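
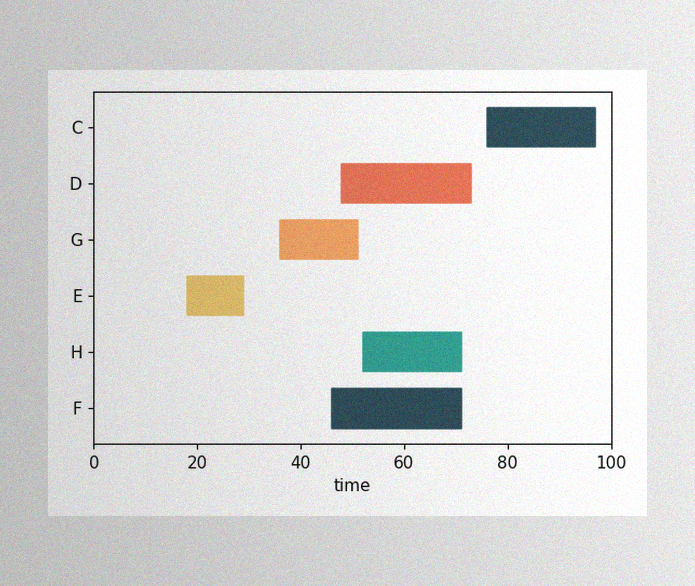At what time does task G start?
36

The image has some photo noise and uneven lighting. The G bar begins at t=36.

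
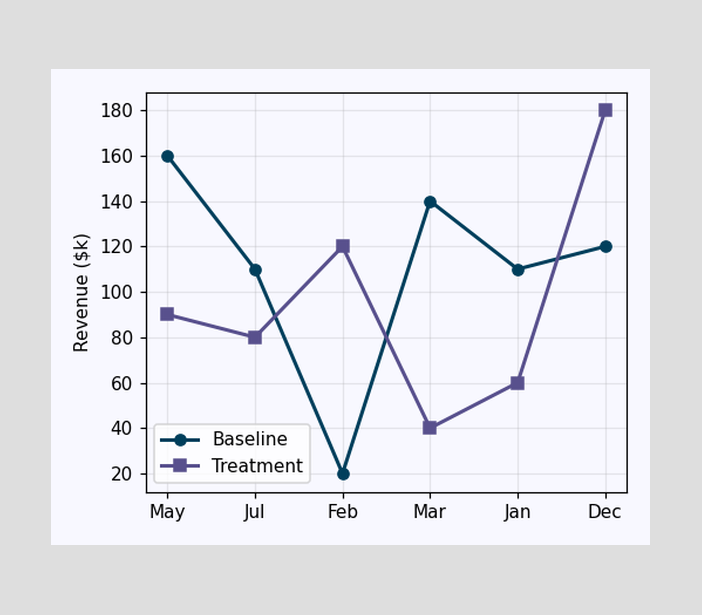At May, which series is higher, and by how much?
At May, Baseline sits above the other line by $70k.

Baseline, by $70k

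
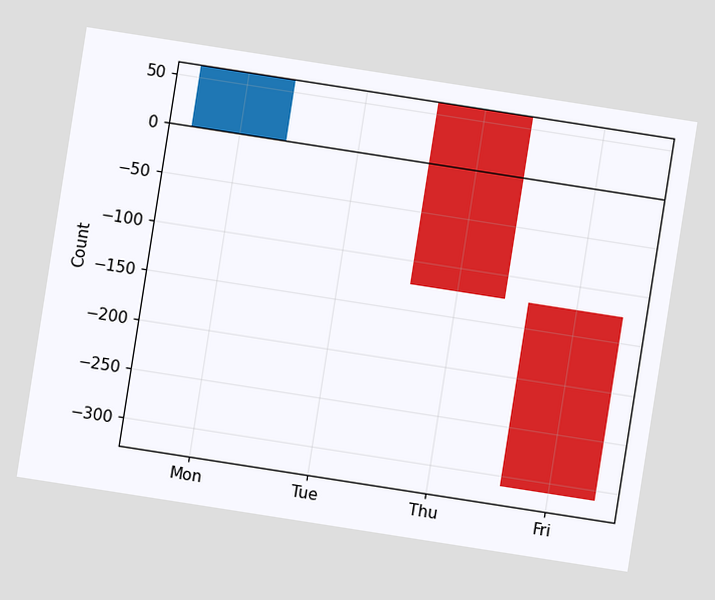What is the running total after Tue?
62

The chart is tilted about 9° clockwise. After Tue the running total reaches 62.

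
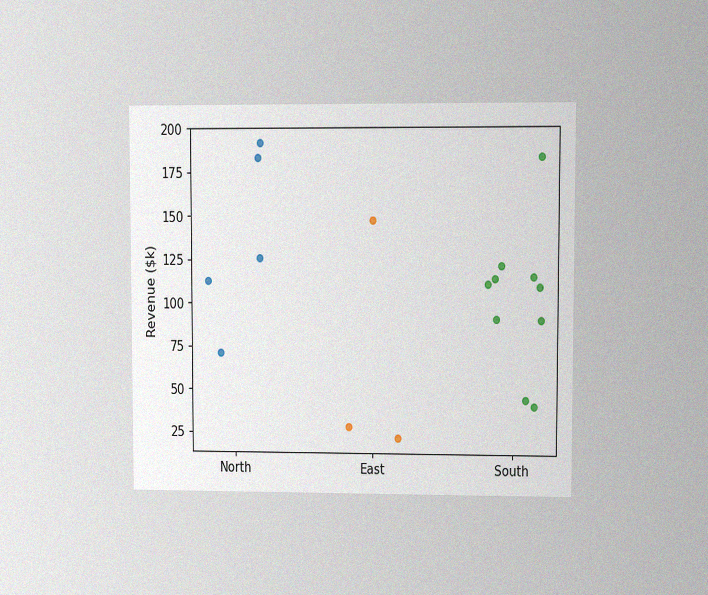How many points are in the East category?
3

The chart is viewed at a slight angle, with some photo noise. Counting the markers in the East column gives 3.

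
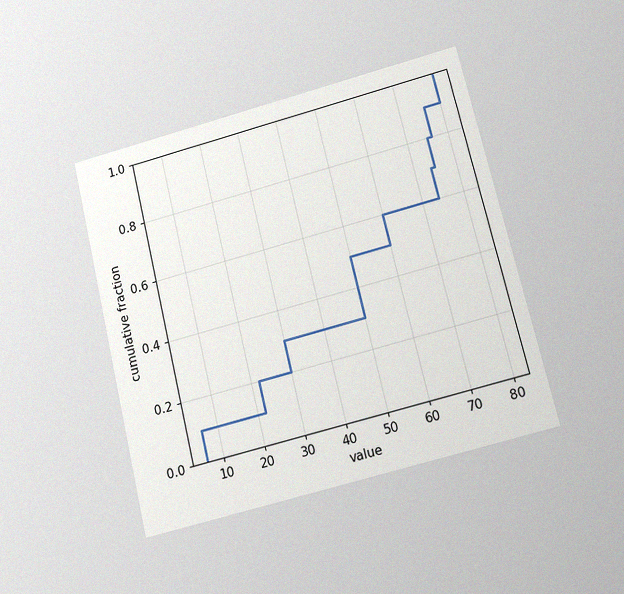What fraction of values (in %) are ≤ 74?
The chart is tilted about 13° counter-clockwise and viewed slightly from below, with some photo noise. At x=74 the ECDF step is at 70%.

70%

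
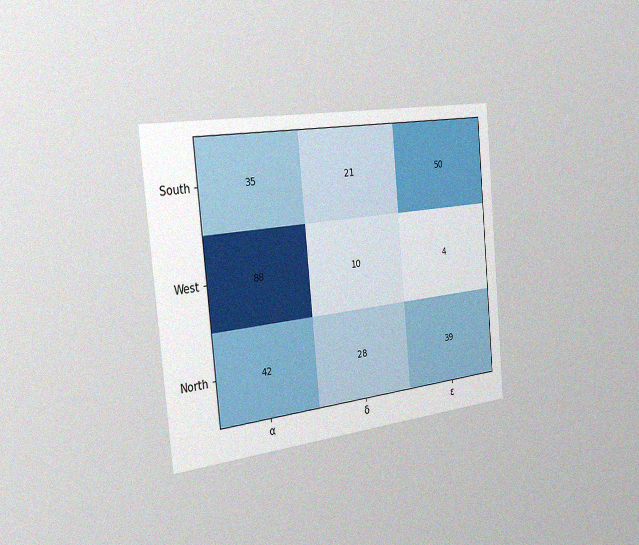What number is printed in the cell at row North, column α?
42

The chart is tilted about 5° counter-clockwise and viewed slightly from the left, with some photo noise. The (North, α) cell reads 42.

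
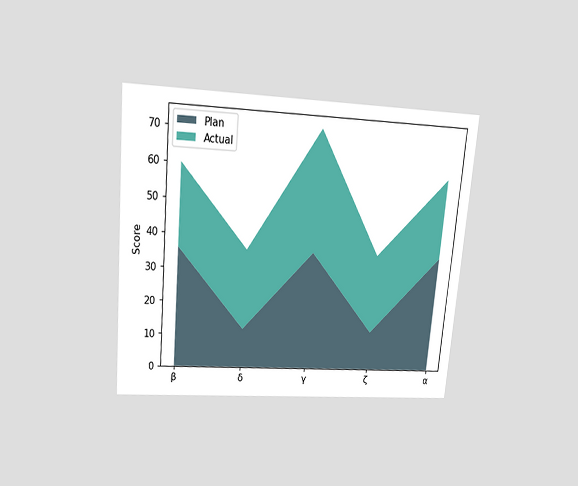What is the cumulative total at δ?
The chart is tilted about 5° clockwise and viewed slightly from above. The stacked total at δ reaches 36.

36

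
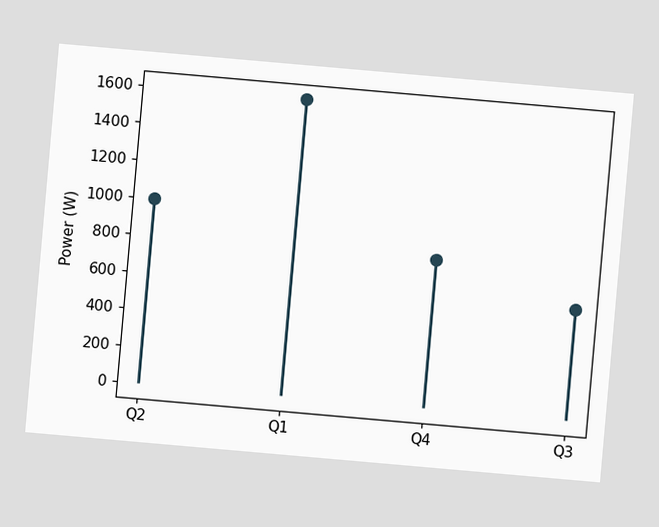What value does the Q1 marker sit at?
The chart is tilted about 5° clockwise. The Q1 marker sits at 1600W.

1600W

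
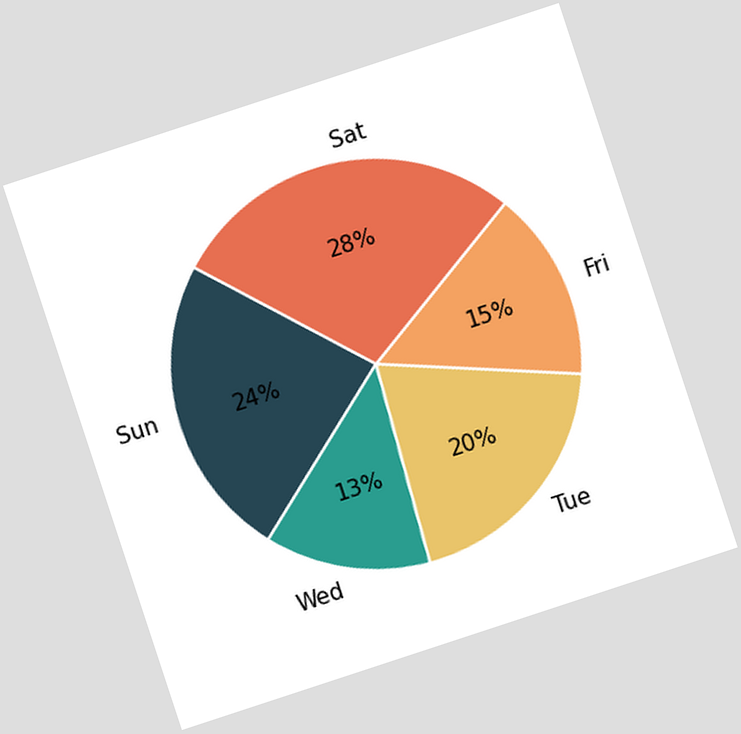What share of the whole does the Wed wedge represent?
13%

The chart is tilted about 18° counter-clockwise. The Wed slice takes up 13% of the pie.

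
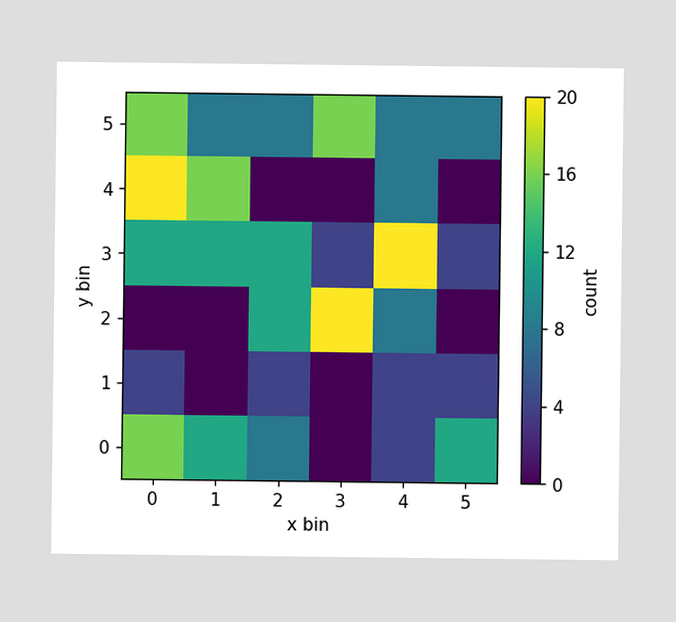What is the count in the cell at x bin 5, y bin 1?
4

Matching the cell (5, 1) against the colorbar gives 4.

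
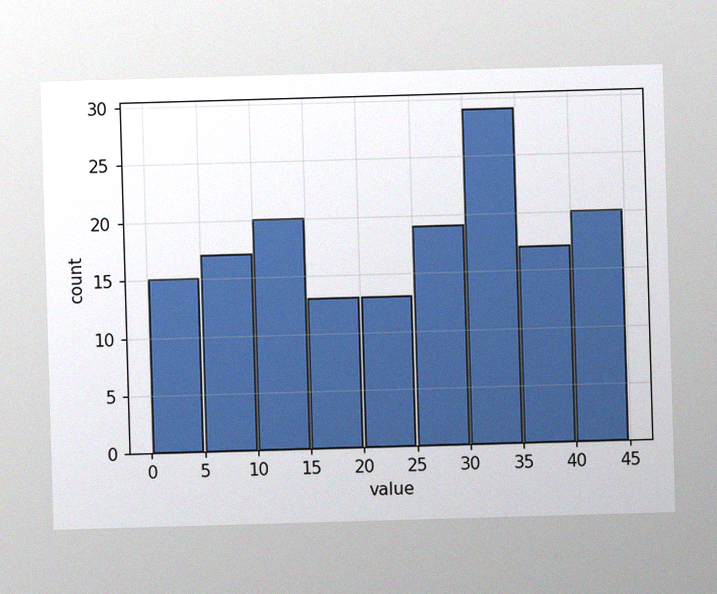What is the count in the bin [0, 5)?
15

The image has some photo noise and uneven lighting. The [0, 5) bin has height 15.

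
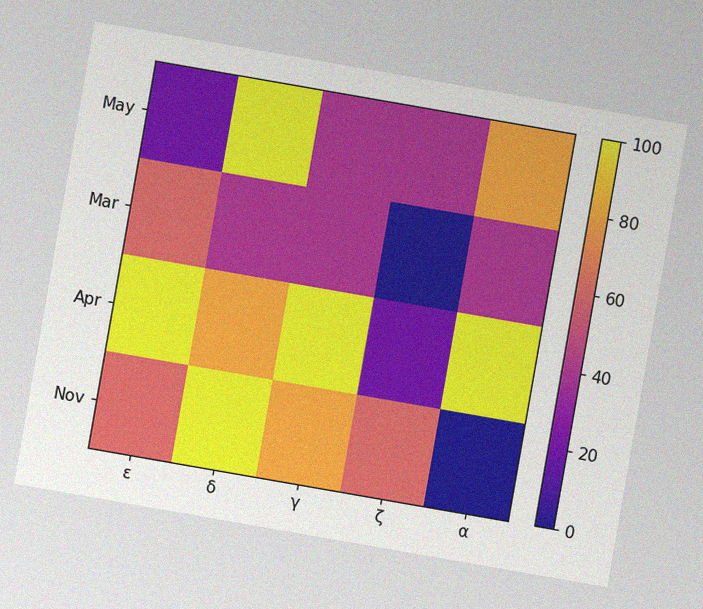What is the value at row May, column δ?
100

The chart is tilted about 10° clockwise, with some photo noise. Matching cell (May, δ) against the colorbar gives 100.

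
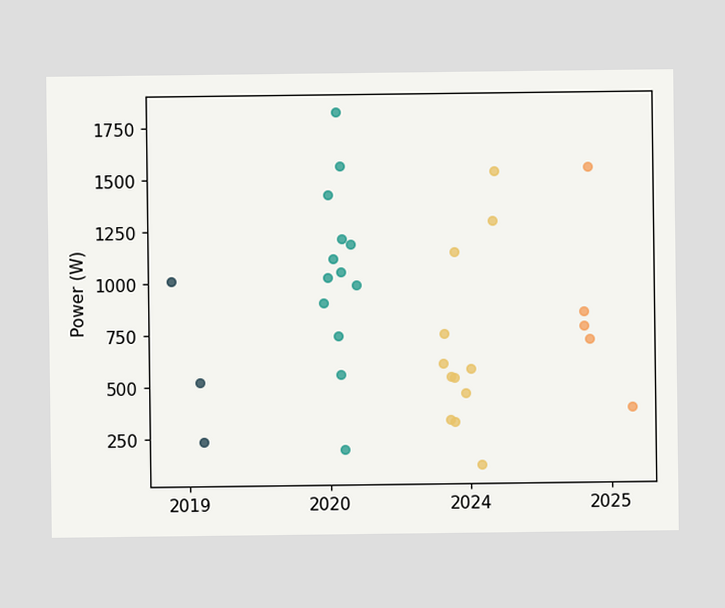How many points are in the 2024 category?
Counting the markers in the 2024 column gives 12.

12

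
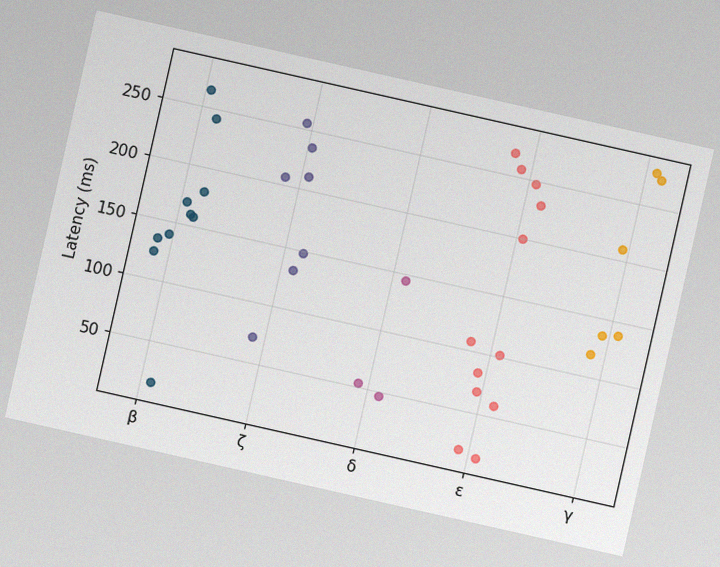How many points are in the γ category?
The chart is tilted about 13° clockwise, with some photo noise. Counting the markers in the γ column gives 6.

6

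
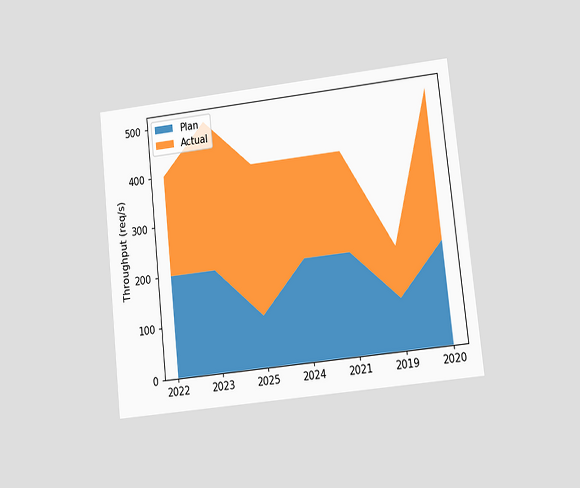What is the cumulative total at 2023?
The chart is tilted about 6° counter-clockwise and viewed at a slight angle. The stacked total at 2023 reaches 500req/s.

500req/s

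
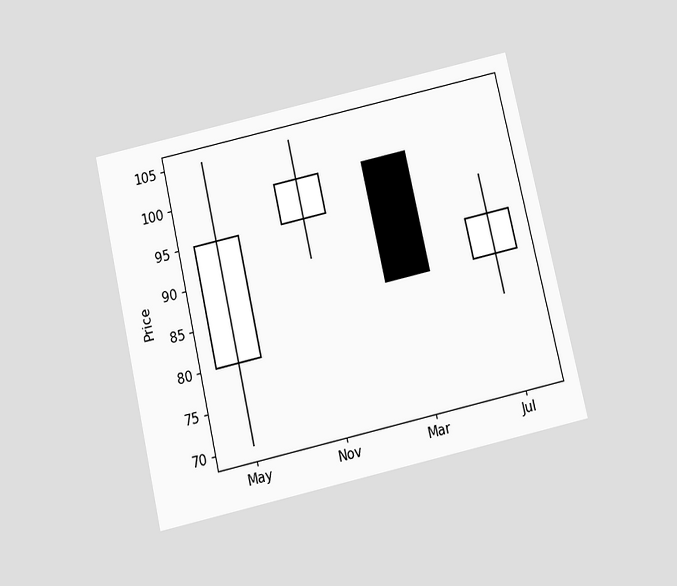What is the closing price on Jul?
90

The chart is tilted about 13° counter-clockwise and viewed slightly from below. The Jul candle closes at 90.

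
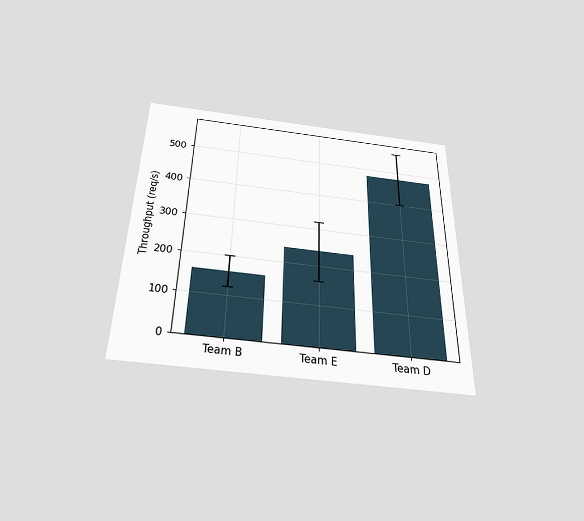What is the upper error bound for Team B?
The chart is viewed slightly from below. The Team B bar's upper whisker reaches 200req/s.

200req/s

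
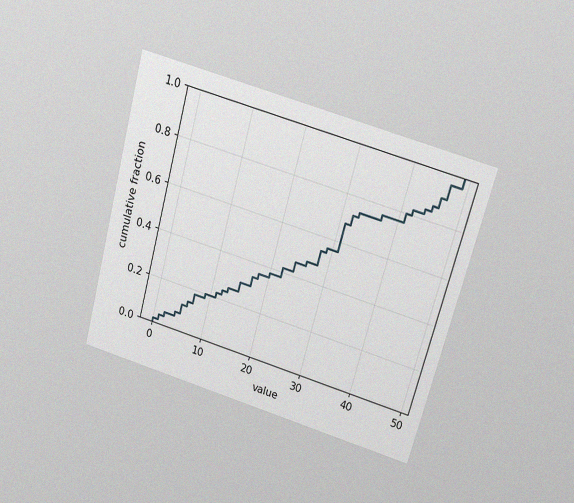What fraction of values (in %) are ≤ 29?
The chart is tilted about 15° clockwise and viewed slightly from above, with some photo noise. At x=29 the ECDF step is at 56%.

56%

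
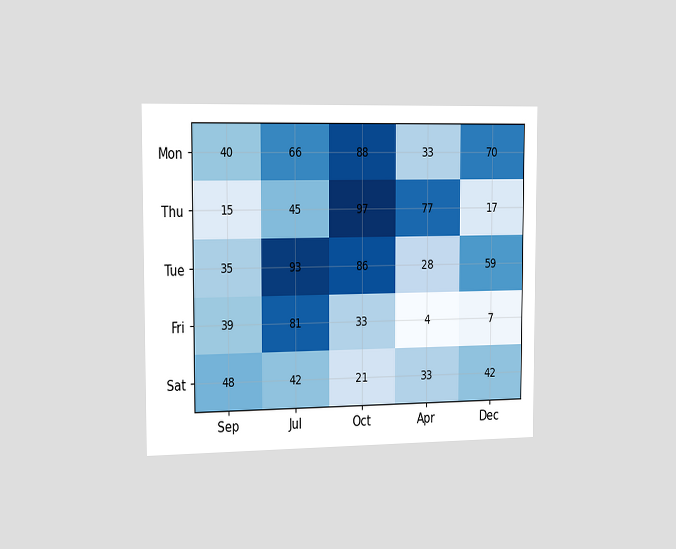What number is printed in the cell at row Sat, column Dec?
The chart is viewed slightly from the left. The (Sat, Dec) cell reads 42.

42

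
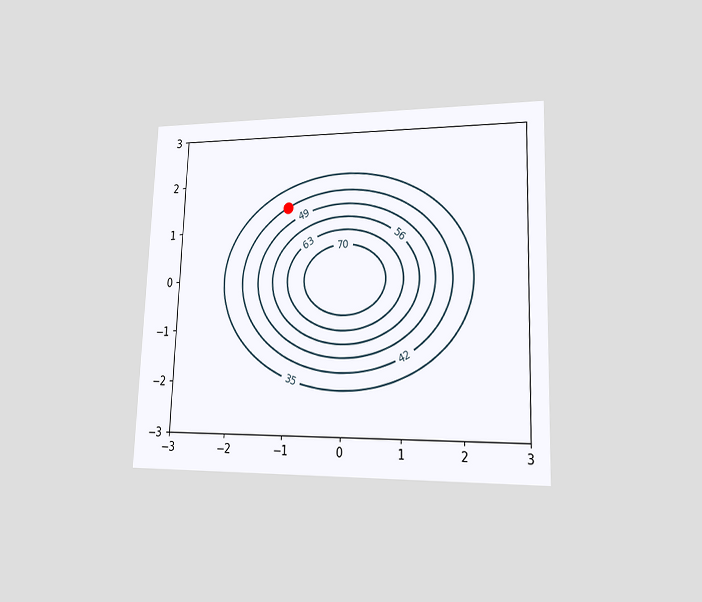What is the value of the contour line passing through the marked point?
The chart is tilted about 2° clockwise and viewed at a slight angle. The marked point sits on the contour labelled 42.

42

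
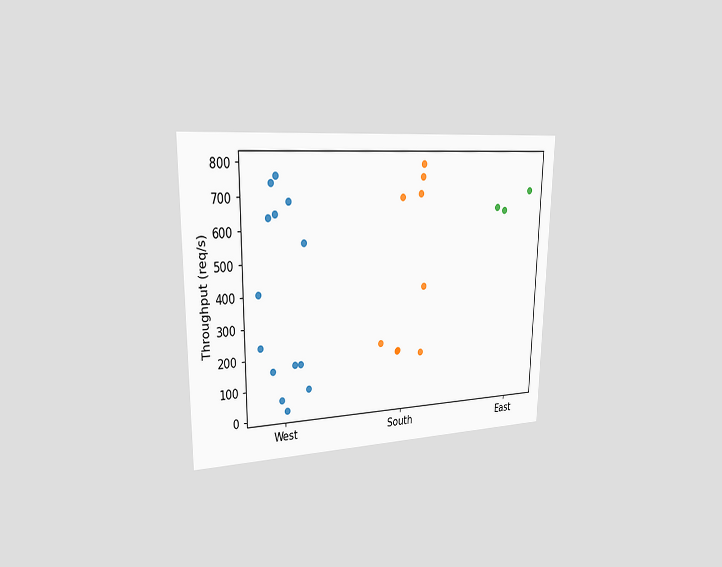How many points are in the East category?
3

The chart is viewed slightly from the left. Counting the markers in the East column gives 3.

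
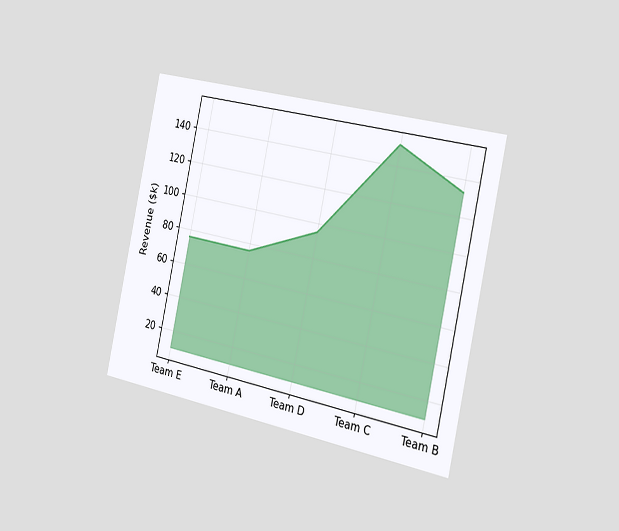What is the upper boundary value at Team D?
The chart is tilted about 12° clockwise and viewed slightly from the right. At Team D the upper boundary is at $95k.

$95k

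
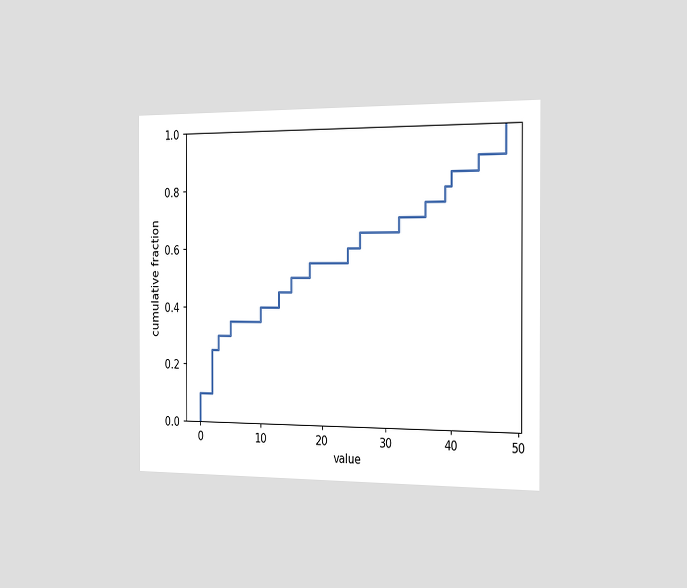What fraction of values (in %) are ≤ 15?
50%

The chart is viewed slightly from the right. At x=15 the ECDF step is at 50%.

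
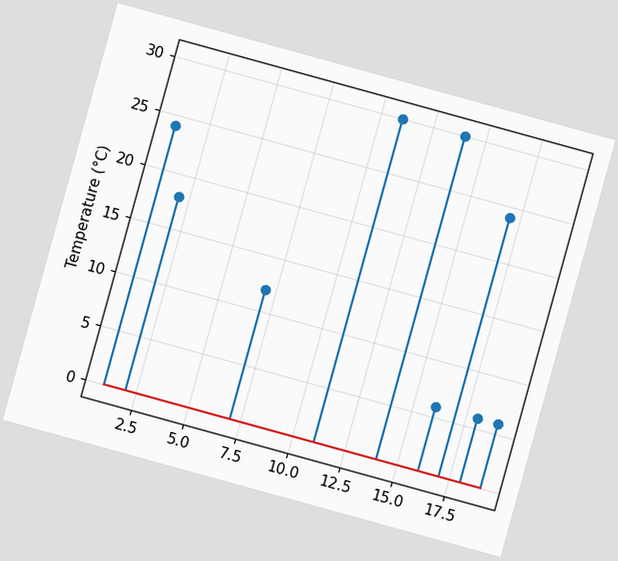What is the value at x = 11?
The chart is tilted about 15° clockwise. The stem at x=11 reaches 30°C.

30°C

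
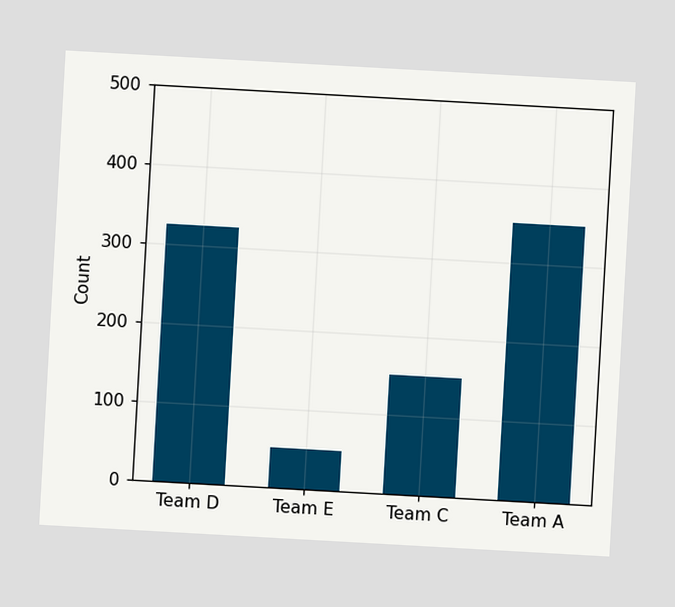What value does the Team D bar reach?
The chart is tilted about 3° clockwise. Reading along the chart's y-axis, the Team D bar reaches 325.

325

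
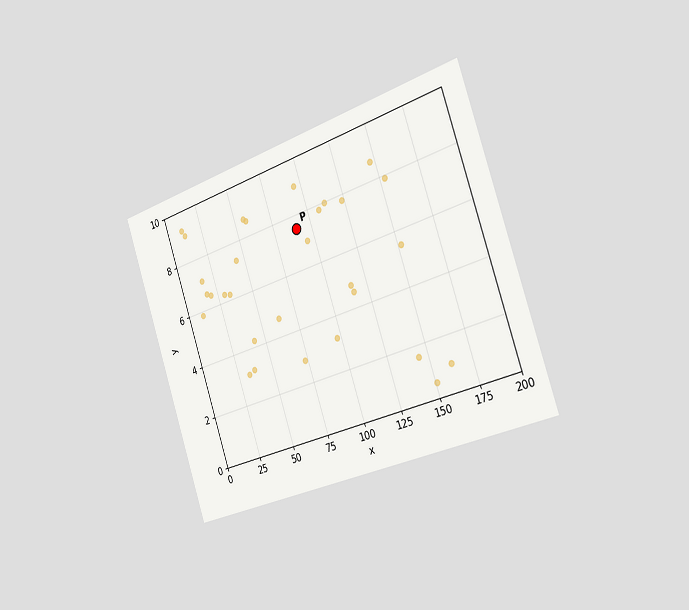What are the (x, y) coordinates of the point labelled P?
The chart is tilted about 18° counter-clockwise and viewed slightly from the right. Following the gridlines from P to each axis, P sits at (90, 7.5).

(90, 7.5)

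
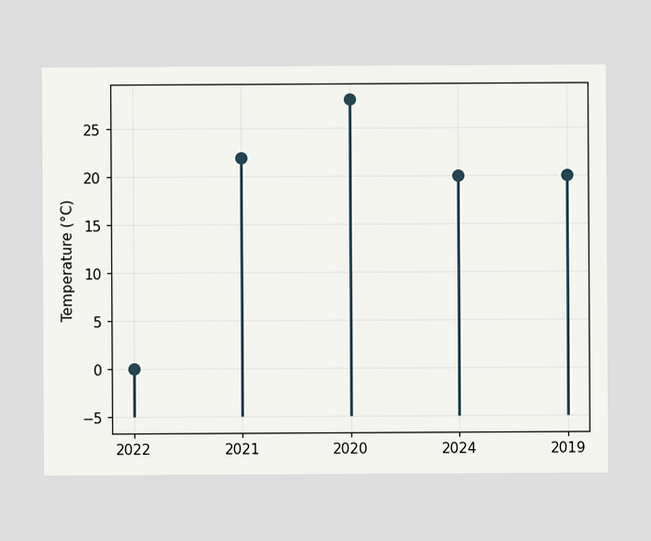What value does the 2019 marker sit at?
20°C

The 2019 marker sits at 20°C.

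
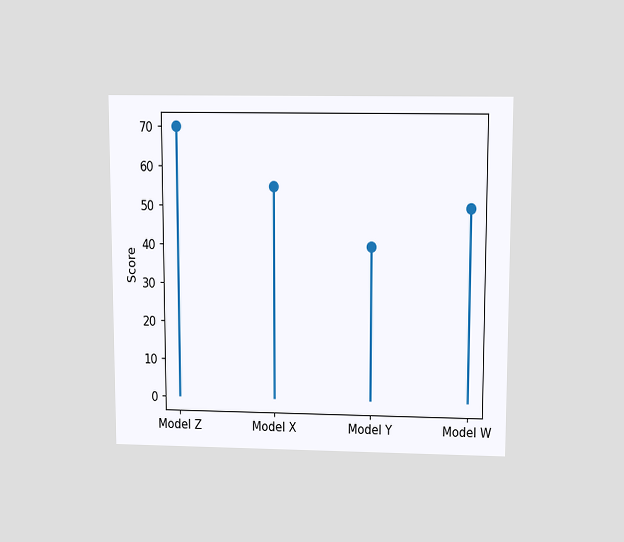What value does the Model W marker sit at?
The chart is viewed slightly from above. The Model W marker sits at 50.

50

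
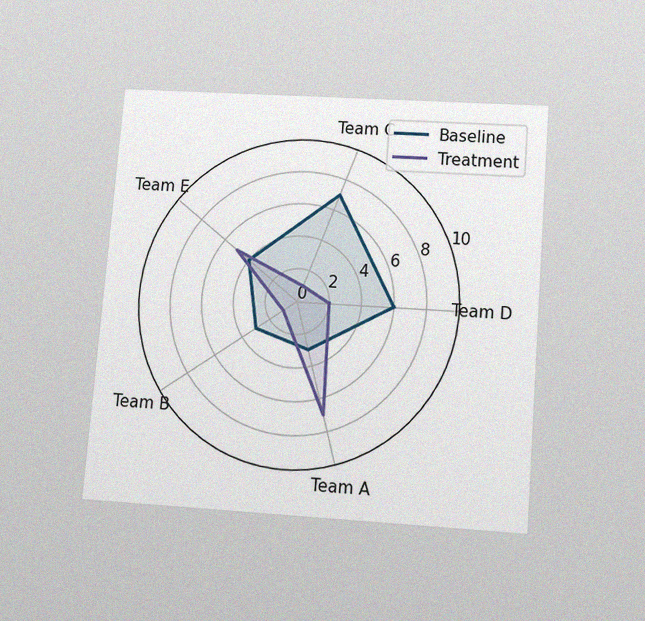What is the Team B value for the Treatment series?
1

The chart is tilted about 5° clockwise and viewed slightly from below, with some photo noise. On the Team B axis, Treatment reaches 1.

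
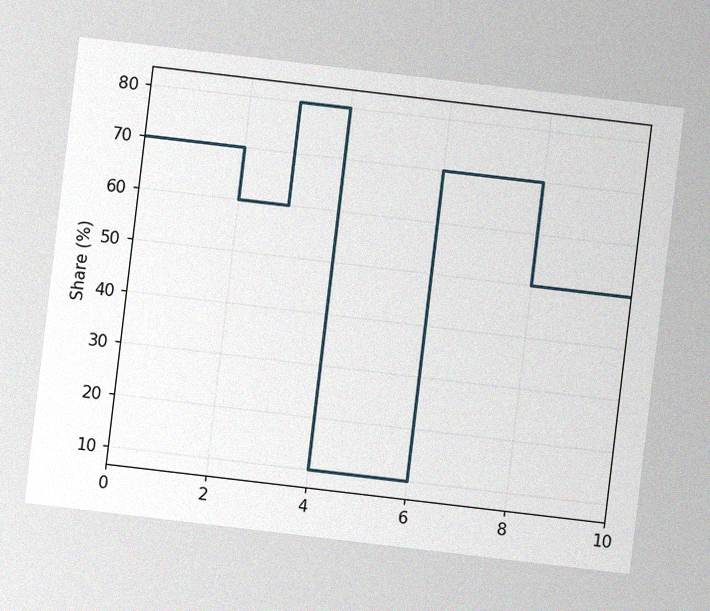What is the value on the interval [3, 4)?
80%

The chart is tilted about 7° clockwise, with some photo noise. On [3, 4) the step sits at 80%.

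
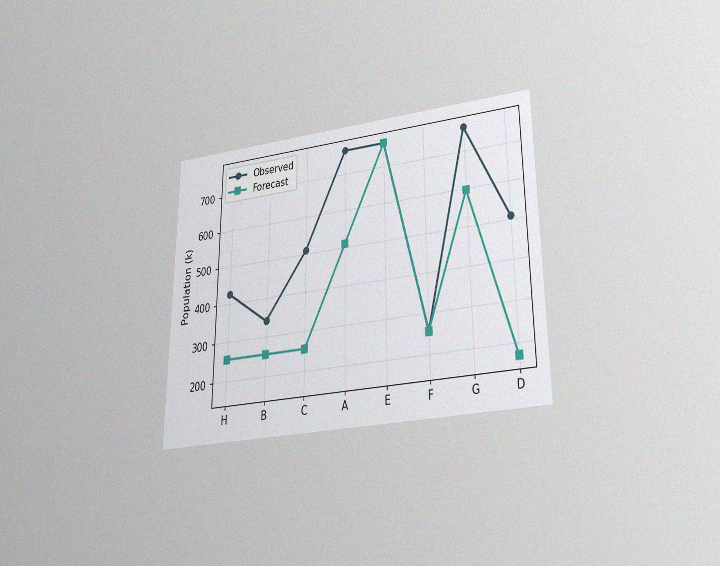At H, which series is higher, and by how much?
The chart is viewed slightly from below, with some photo noise. At H, Observed sits above the other line by 170k.

Observed, by 170k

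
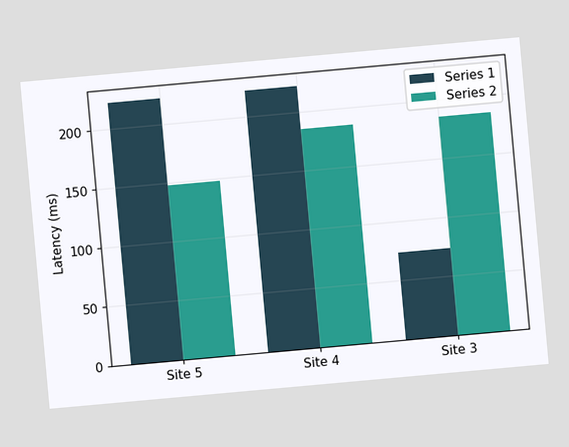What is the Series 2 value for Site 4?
185ms

The chart is tilted about 5° counter-clockwise. The Series 2 bar at Site 4 reaches 185ms on the y-axis.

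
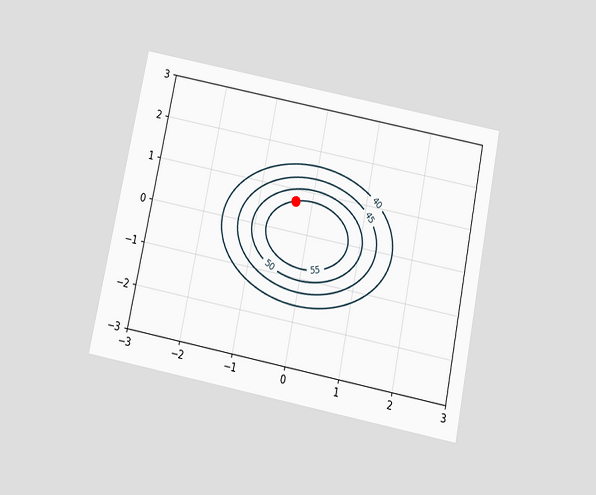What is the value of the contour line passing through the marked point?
The chart is tilted about 11° clockwise and viewed slightly from below. The marked point sits on the contour labelled 55.

55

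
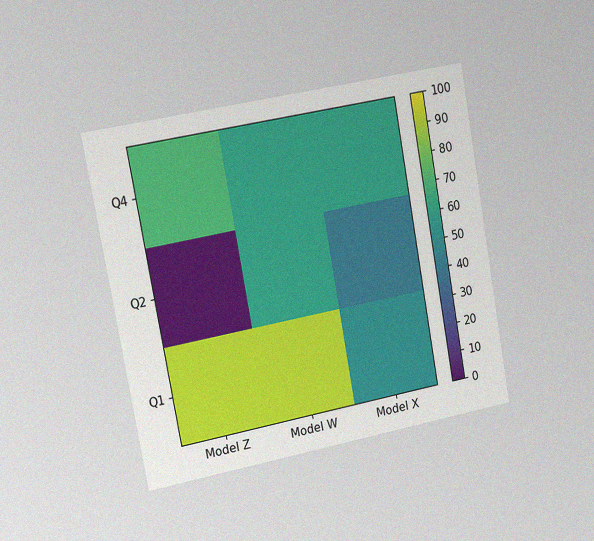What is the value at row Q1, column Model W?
90

The chart is tilted about 10° counter-clockwise and viewed slightly from the left, with some photo noise. Matching cell (Q1, Model W) against the colorbar gives 90.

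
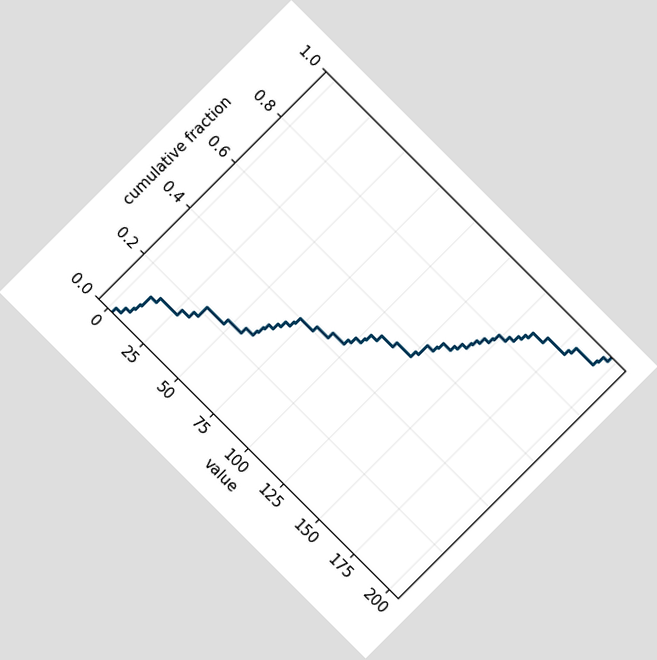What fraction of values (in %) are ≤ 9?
6%

The chart is tilted about 45° clockwise. At x=9 the ECDF step is at 6%.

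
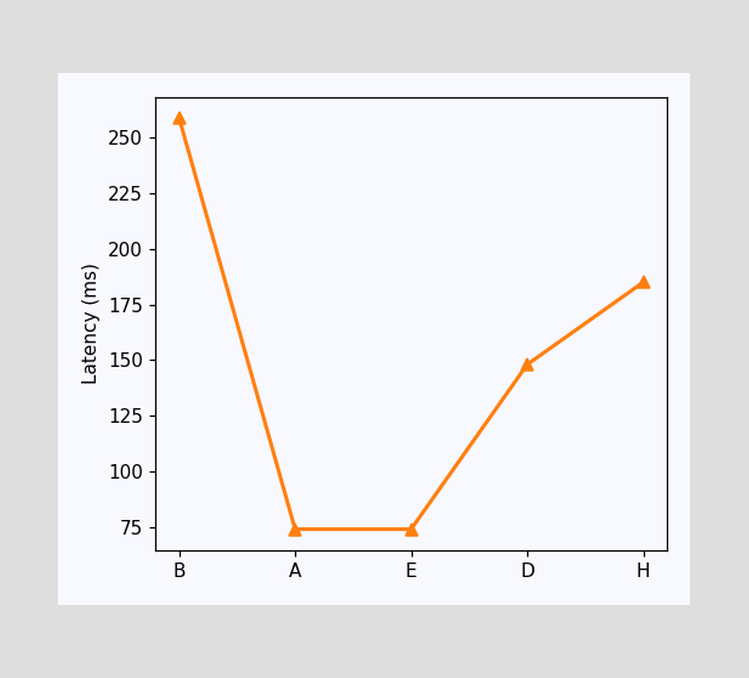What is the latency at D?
148ms

At D, the line is at 148ms.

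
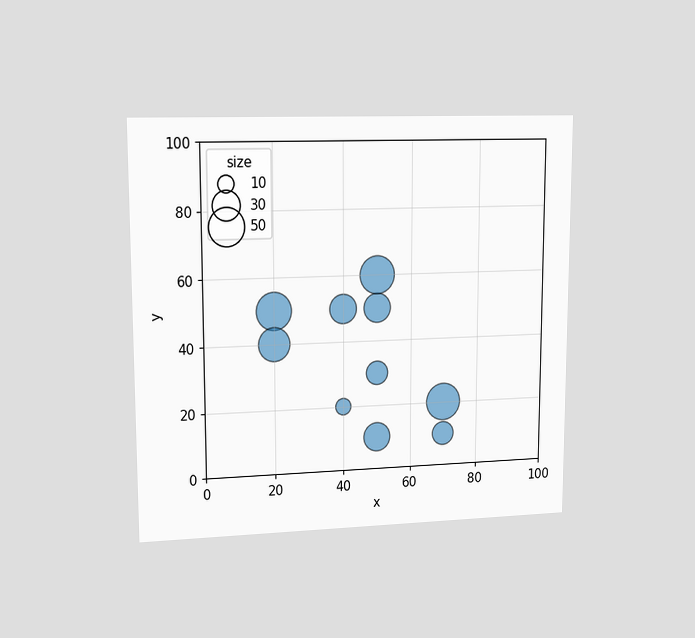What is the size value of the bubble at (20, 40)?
The chart is viewed at a slight angle. Matching the bubble at (20, 40) against the size legend gives 40.

40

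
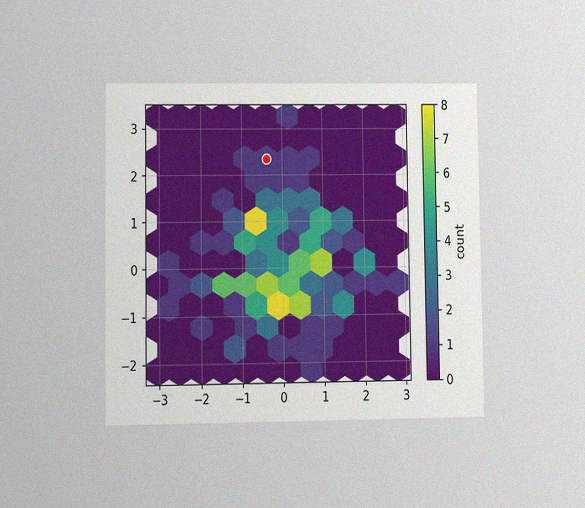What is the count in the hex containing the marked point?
1

The chart is viewed at a slight angle, with some photo noise. The marked hex reads 1 on the colorbar.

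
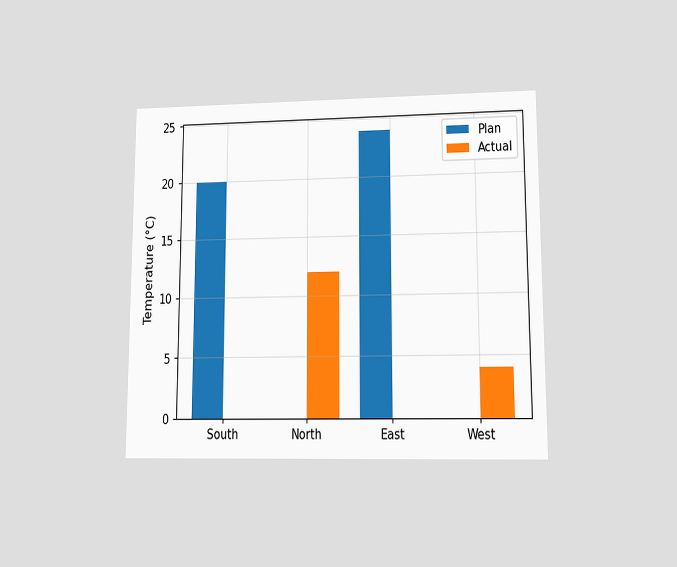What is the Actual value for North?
12°C

The chart is viewed at a slight angle. The Actual bar at North reaches 12°C on the y-axis.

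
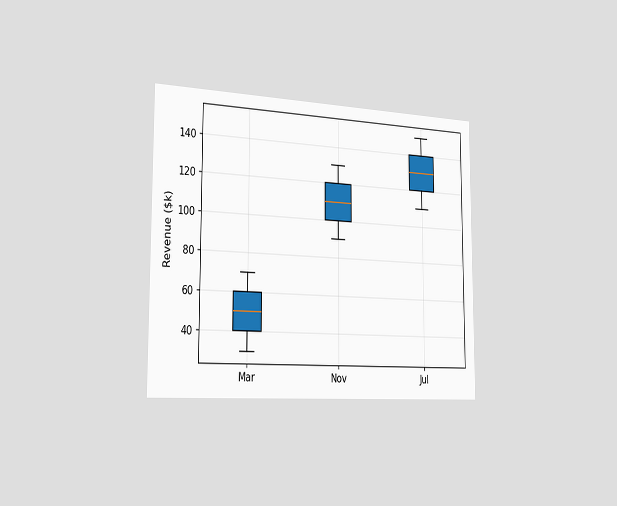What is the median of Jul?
The chart is viewed slightly from the left. The median line in the Jul box sits at $130k.

$130k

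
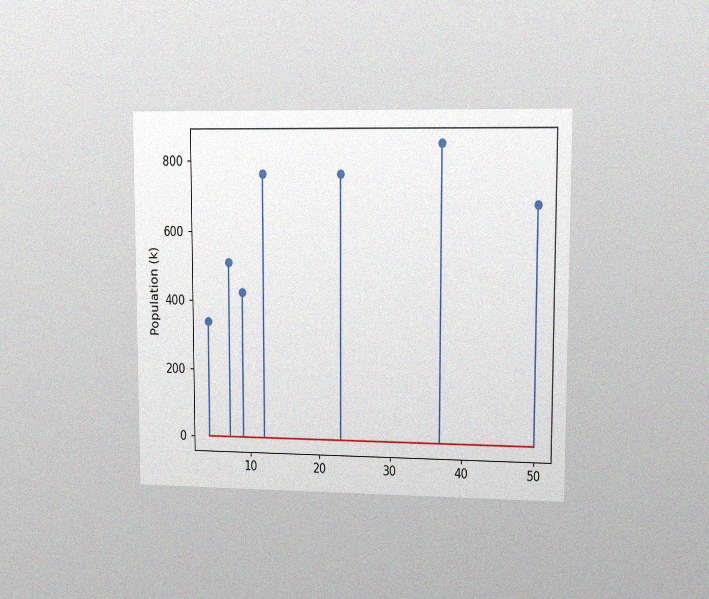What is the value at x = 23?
765k

The chart is viewed at a slight angle, with some photo noise. The stem at x=23 reaches 765k.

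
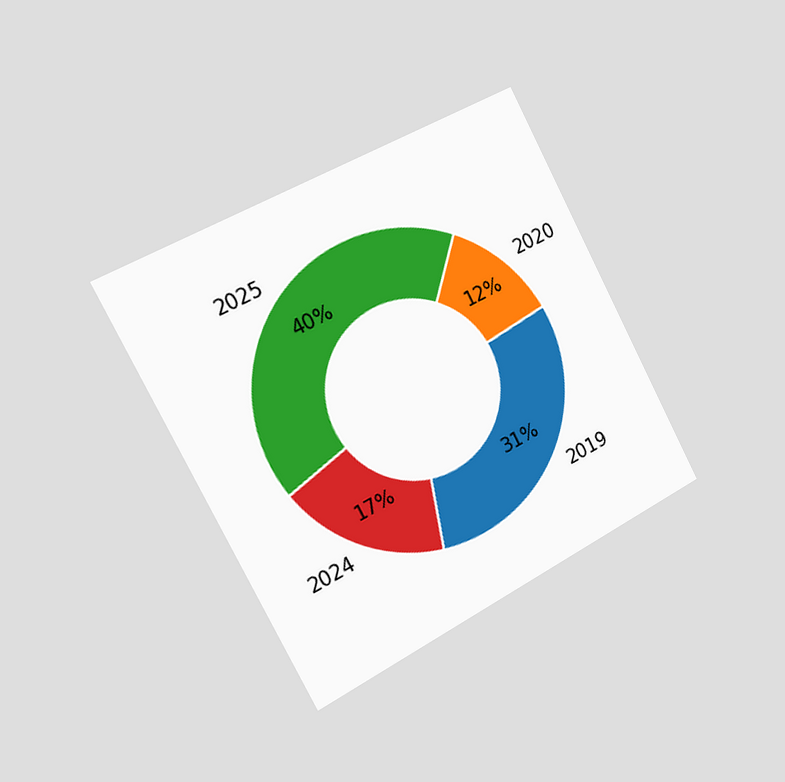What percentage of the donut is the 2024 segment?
17%

The chart is tilted about 28° counter-clockwise and viewed slightly from the left. The 2024 segment takes up 17% of the ring.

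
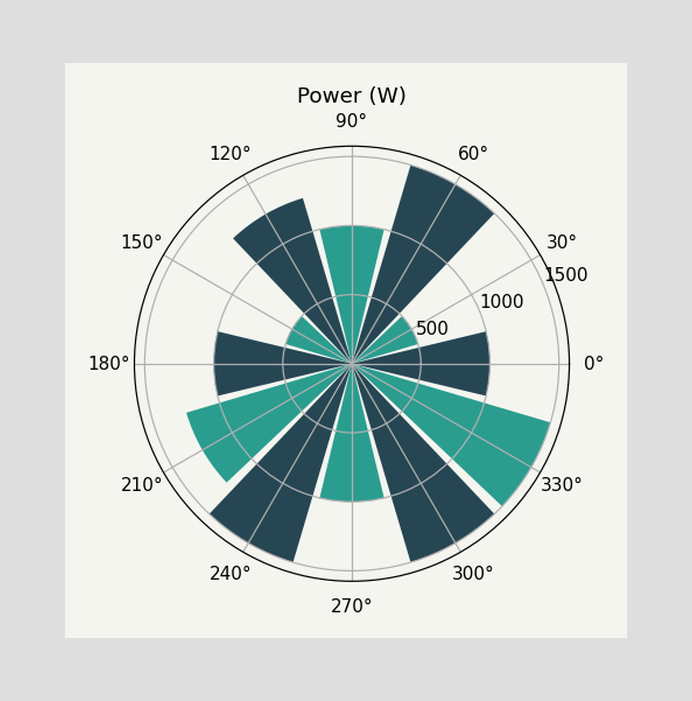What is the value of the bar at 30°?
500W

The bar at 30° reaches 500W on the radial axis.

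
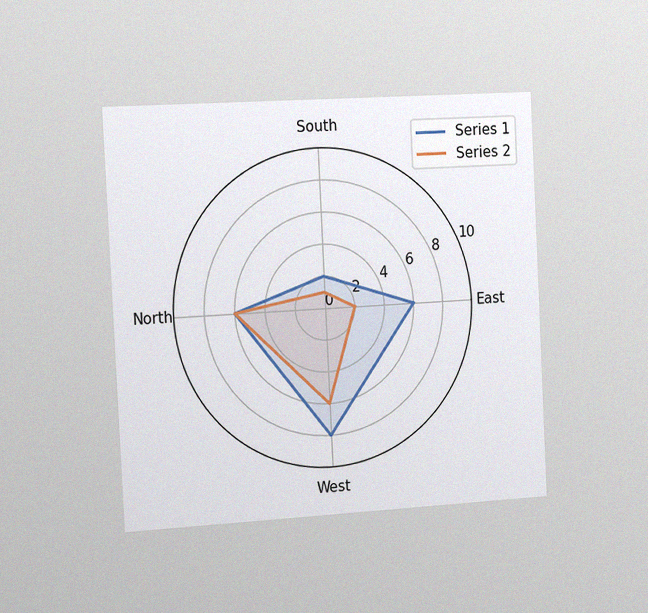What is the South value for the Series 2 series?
The chart is tilted about 3° counter-clockwise and viewed slightly from the left, with some photo noise. On the South axis, Series 2 reaches 1.

1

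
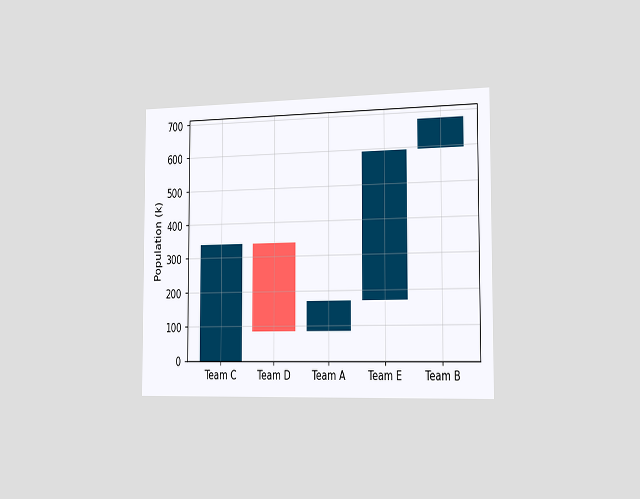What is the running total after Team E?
595k

The chart is viewed slightly from the right. After Team E the running total reaches 595k.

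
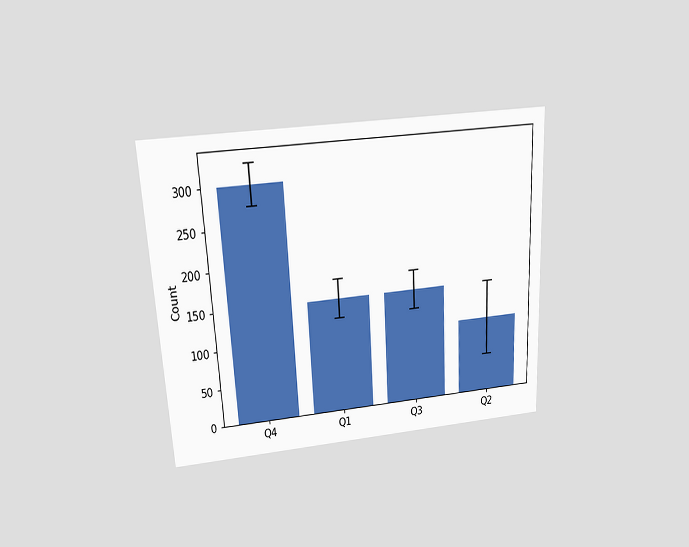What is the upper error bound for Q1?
The chart is tilted about 3° counter-clockwise and viewed slightly from above. The Q1 bar's upper whisker reaches 175.

175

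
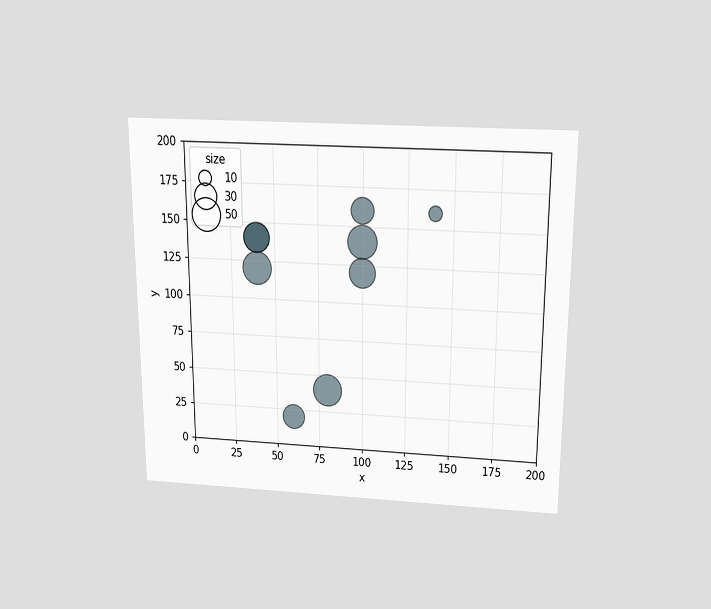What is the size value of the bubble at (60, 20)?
The chart is viewed slightly from above. Matching the bubble at (60, 20) against the size legend gives 30.

30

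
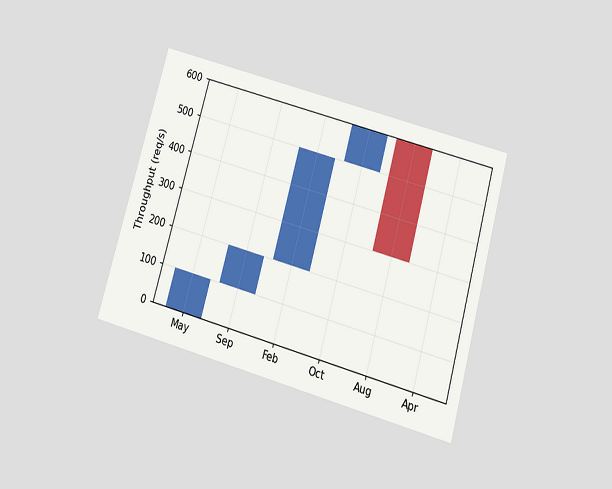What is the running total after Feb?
500req/s

The chart is tilted about 16° clockwise and viewed slightly from below. After Feb the running total reaches 500req/s.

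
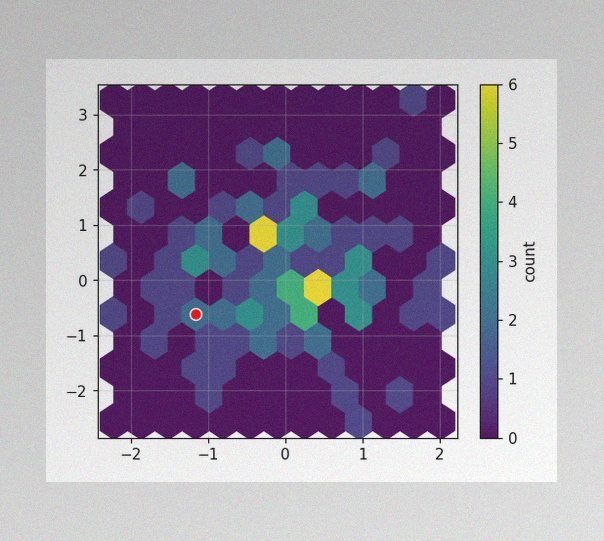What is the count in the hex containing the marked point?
The image has some photo noise and uneven lighting. The marked hex reads 2 on the colorbar.

2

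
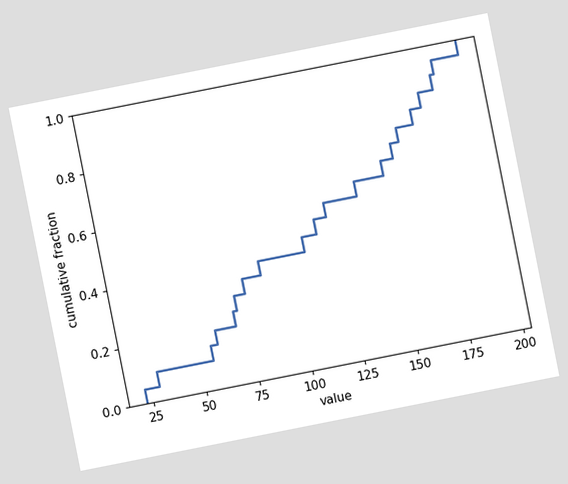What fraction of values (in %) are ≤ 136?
60%

The chart is tilted about 11° counter-clockwise. At x=136 the ECDF step is at 60%.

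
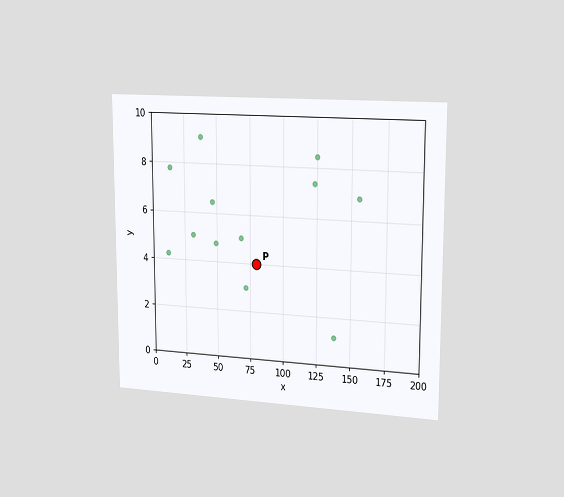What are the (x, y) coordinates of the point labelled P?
The chart is viewed slightly from the right. Following the gridlines from P to each axis, P sits at (80, 4).

(80, 4)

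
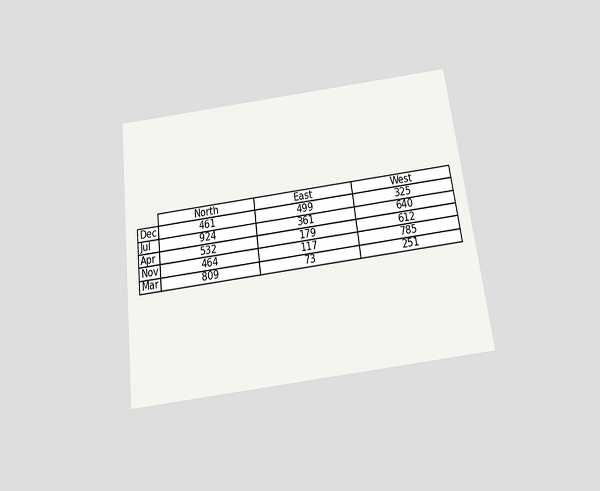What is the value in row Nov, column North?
The chart is tilted about 7° counter-clockwise and viewed slightly from below. The (Nov, North) cell reads 464.

464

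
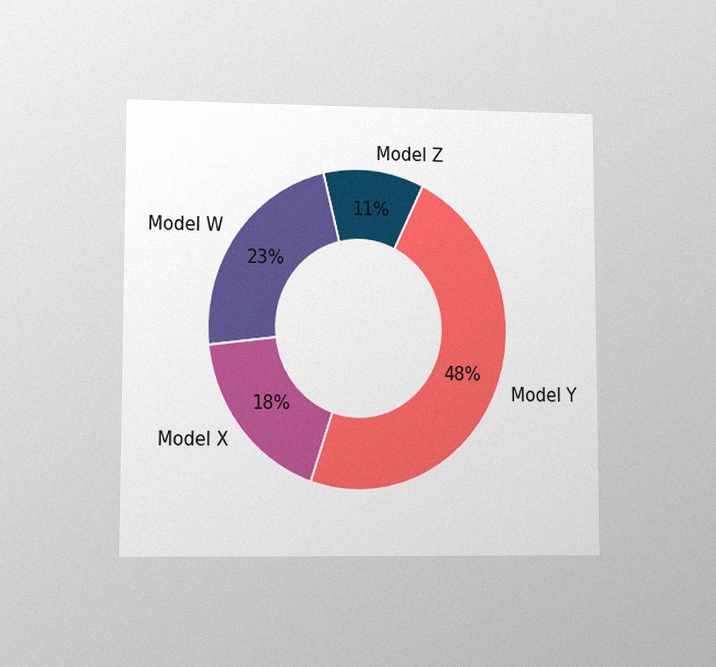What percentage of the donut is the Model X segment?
18%

The chart is viewed at a slight angle, with some photo noise. The Model X segment takes up 18% of the ring.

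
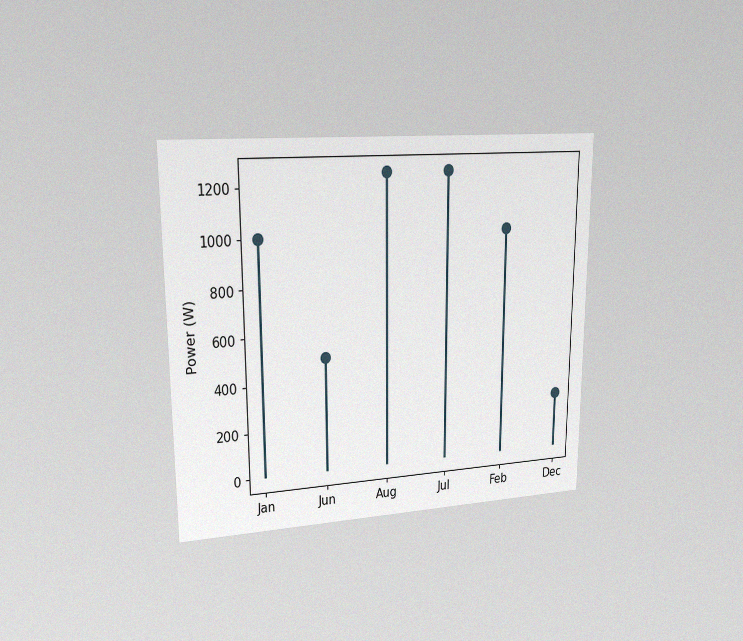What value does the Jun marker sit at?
500W

The chart is viewed at a slight angle, with some photo noise. The Jun marker sits at 500W.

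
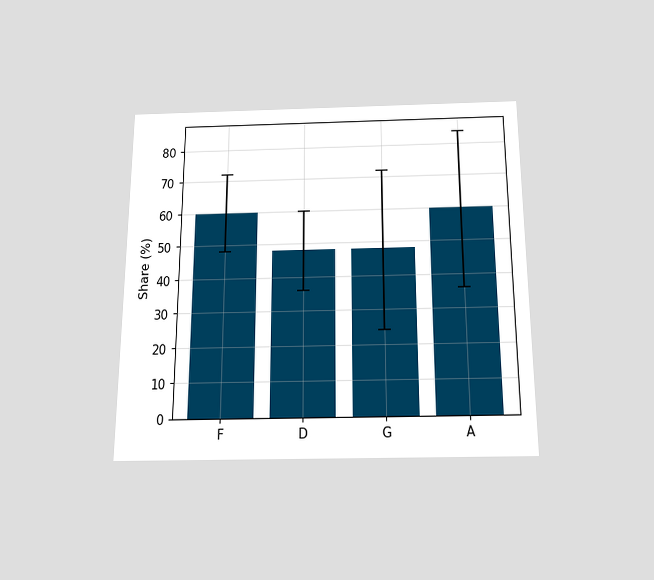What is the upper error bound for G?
The chart is viewed slightly from below. The G bar's upper whisker reaches 72%.

72%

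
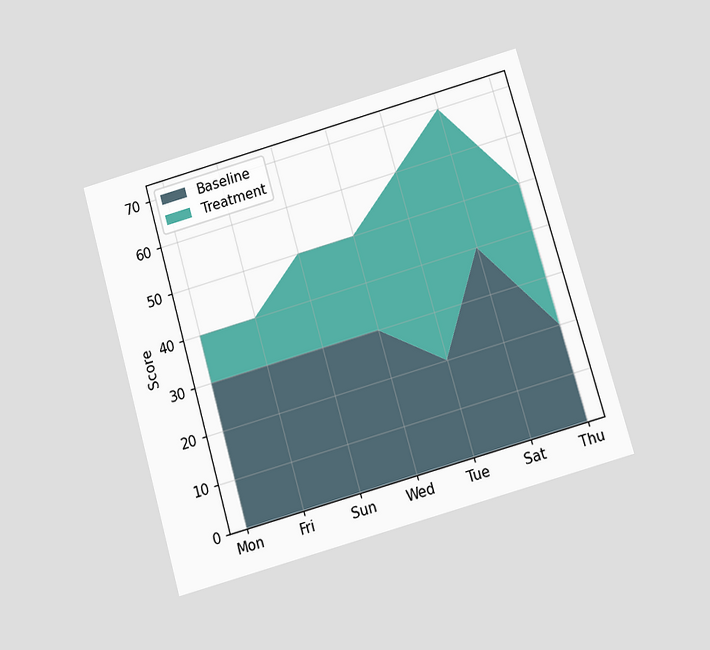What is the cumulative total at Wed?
The chart is tilted about 16° counter-clockwise and viewed slightly from below. The stacked total at Wed reaches 50.

50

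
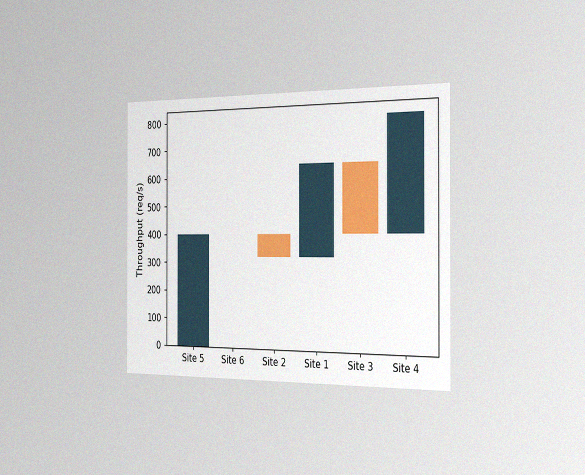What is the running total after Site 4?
800req/s

The chart is viewed slightly from the right, with some photo noise. After Site 4 the running total reaches 800req/s.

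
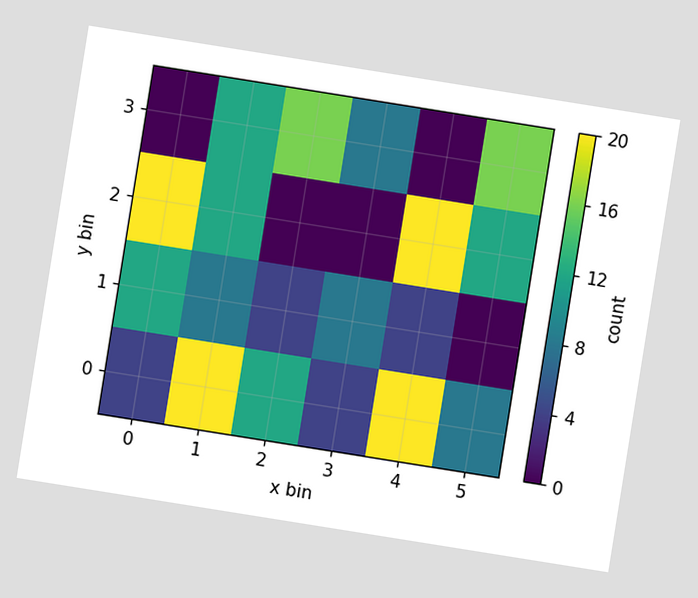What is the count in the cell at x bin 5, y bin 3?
16

The chart is tilted about 9° clockwise. Matching the cell (5, 3) against the colorbar gives 16.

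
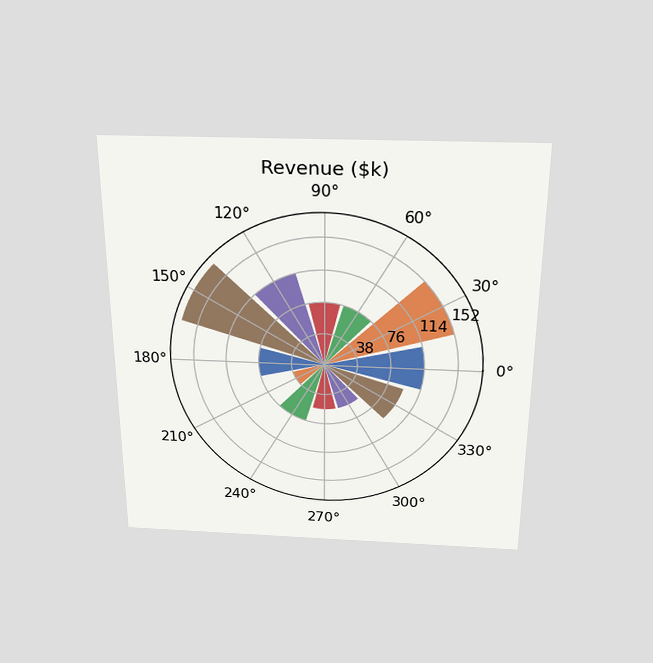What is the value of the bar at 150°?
The chart is viewed slightly from above. The bar at 150° reaches $171k on the radial axis.

$171k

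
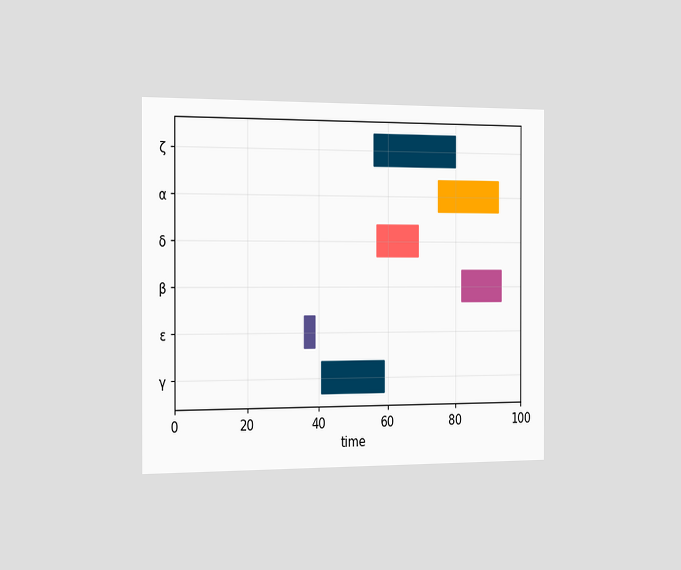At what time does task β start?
82

The chart is viewed slightly from the left. The β bar begins at t=82.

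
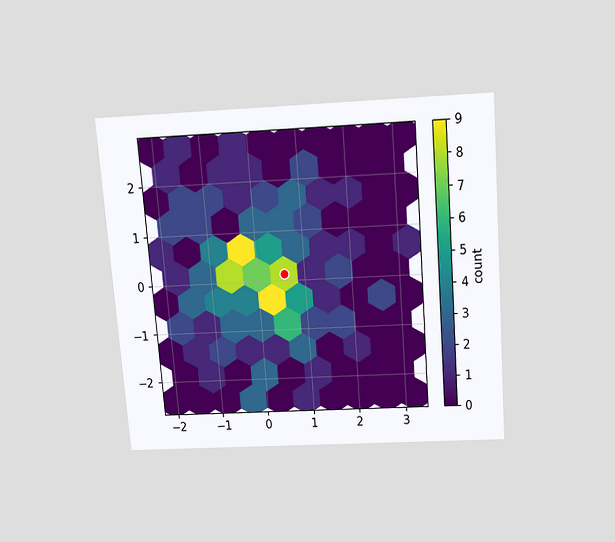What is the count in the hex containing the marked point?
8

The chart is tilted about 4° counter-clockwise and viewed slightly from above. The marked hex reads 8 on the colorbar.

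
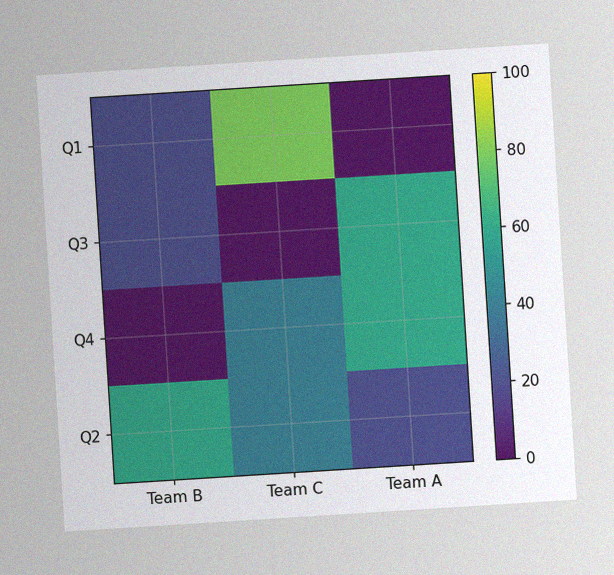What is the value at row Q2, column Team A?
The chart is tilted about 4° counter-clockwise, with some photo noise. Matching cell (Q2, Team A) against the colorbar gives 20.

20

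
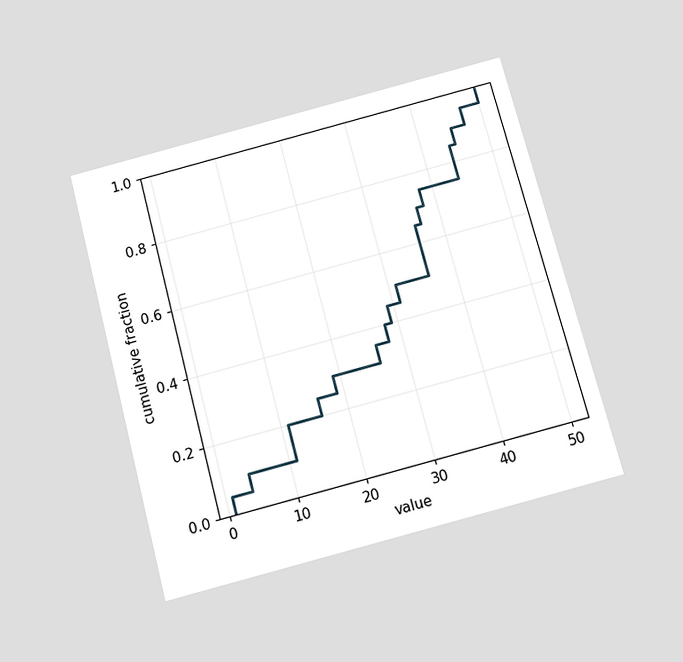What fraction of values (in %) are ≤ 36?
The chart is tilted about 15° counter-clockwise and viewed slightly from below. At x=36 the ECDF step is at 65%.

65%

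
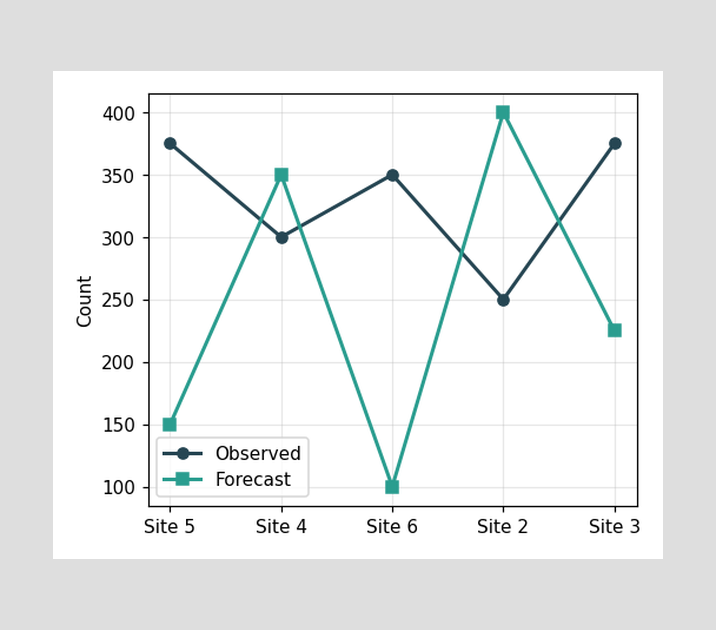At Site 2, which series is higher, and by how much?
At Site 2, Forecast sits above the other line by 150.

Forecast, by 150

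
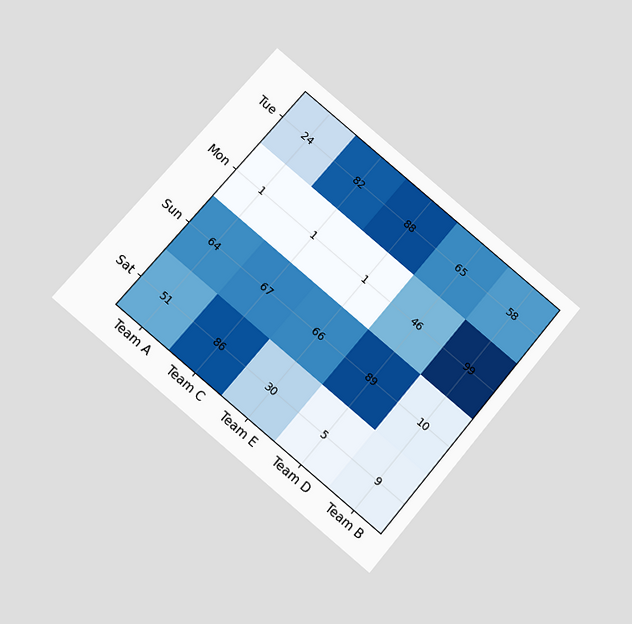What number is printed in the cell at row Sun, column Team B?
10

The chart is tilted about 40° clockwise and viewed slightly from below. The (Sun, Team B) cell reads 10.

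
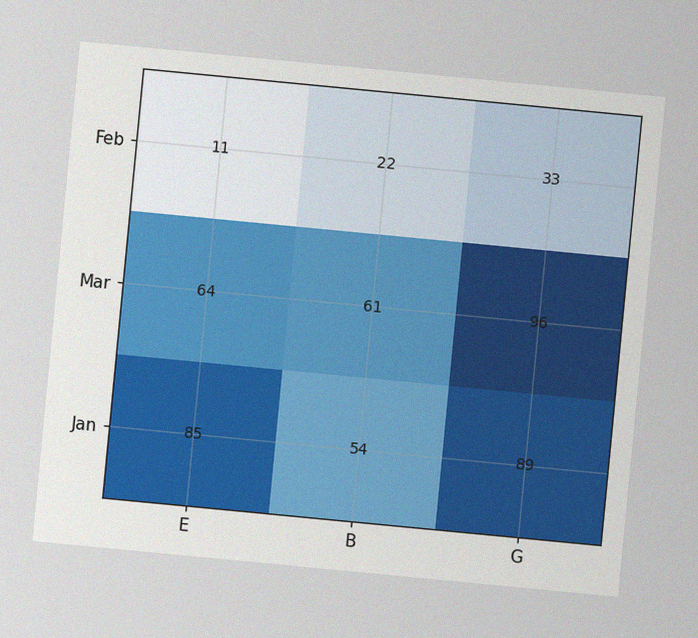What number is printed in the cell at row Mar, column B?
The chart is tilted about 5° clockwise, with some photo noise. The (Mar, B) cell reads 61.

61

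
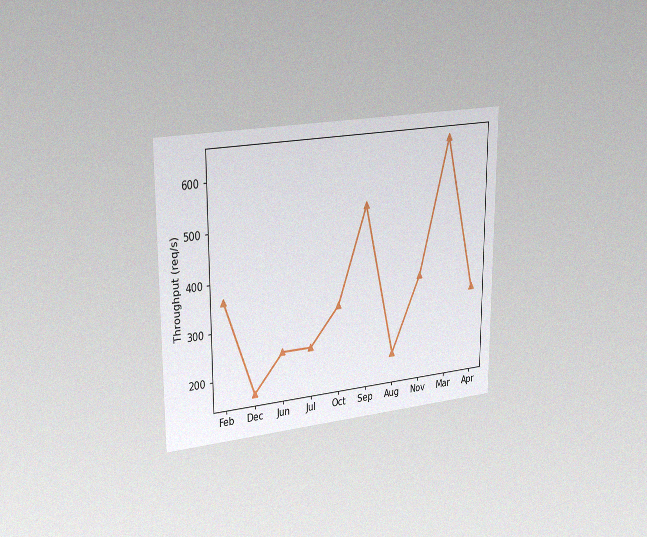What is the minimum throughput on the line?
160req/s

The chart is viewed slightly from the left, with some photo noise. The lowest point is at Dec, and reading across to the y-axis gives 160req/s.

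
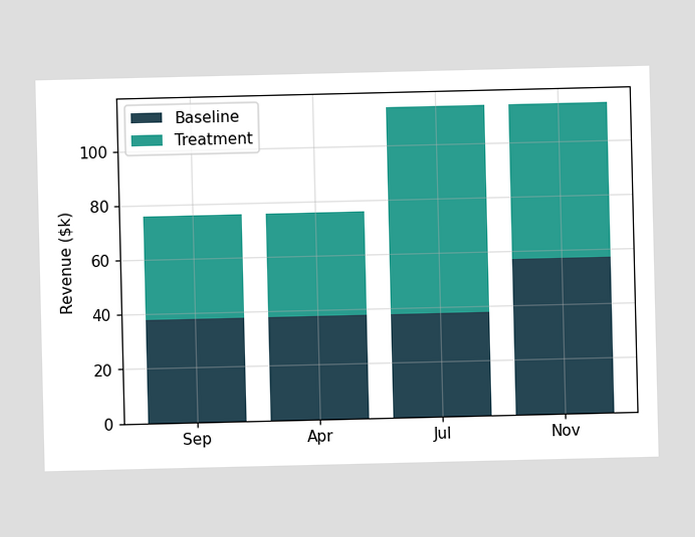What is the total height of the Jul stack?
The Jul stack's top reaches $114k on the y-axis.

$114k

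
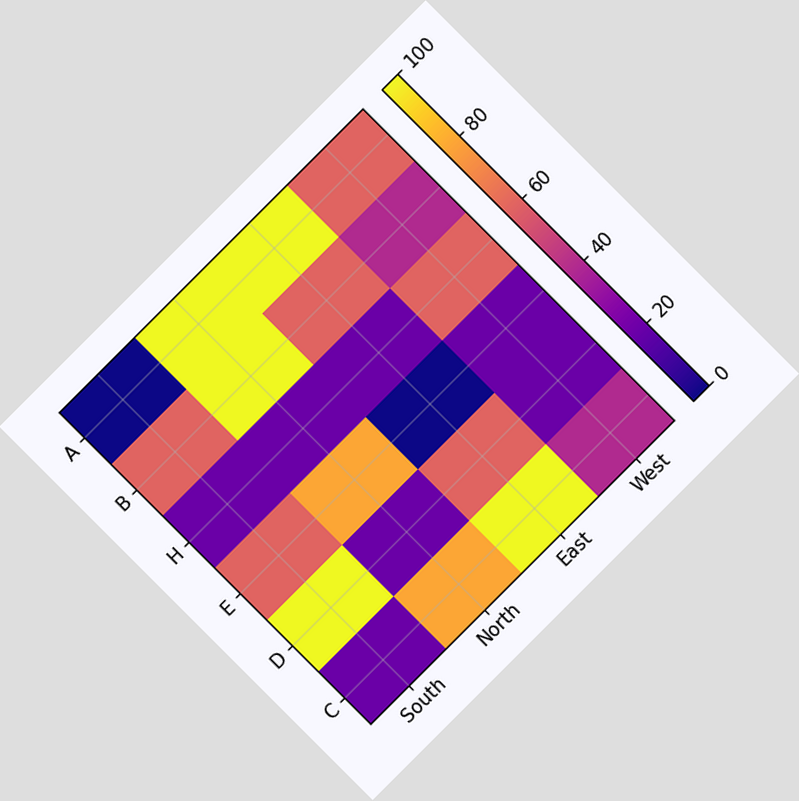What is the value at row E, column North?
80

The chart is tilted about 45° counter-clockwise. Matching cell (E, North) against the colorbar gives 80.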